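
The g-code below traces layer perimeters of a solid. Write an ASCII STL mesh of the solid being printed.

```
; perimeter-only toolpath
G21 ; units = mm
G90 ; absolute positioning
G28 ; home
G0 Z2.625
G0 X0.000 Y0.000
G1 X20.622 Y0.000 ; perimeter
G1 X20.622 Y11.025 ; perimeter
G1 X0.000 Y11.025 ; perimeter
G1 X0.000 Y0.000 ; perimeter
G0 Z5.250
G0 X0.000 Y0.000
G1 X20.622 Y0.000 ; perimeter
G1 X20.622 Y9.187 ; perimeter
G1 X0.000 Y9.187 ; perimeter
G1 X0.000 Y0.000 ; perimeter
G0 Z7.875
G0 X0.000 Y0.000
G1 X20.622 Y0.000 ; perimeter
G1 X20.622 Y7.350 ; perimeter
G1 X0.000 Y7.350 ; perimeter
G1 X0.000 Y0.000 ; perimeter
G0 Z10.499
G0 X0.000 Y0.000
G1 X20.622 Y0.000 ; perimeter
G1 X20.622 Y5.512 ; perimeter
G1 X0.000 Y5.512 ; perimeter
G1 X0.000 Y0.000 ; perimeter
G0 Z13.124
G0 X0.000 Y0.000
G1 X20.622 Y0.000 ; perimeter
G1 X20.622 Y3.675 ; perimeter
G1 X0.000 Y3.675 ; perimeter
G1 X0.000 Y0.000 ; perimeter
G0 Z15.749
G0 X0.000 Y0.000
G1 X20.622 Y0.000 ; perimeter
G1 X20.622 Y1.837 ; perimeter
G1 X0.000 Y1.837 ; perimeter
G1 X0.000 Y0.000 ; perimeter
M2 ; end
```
solid part
  facet normal 0.0000 0.0000 -1.0000
    outer loop
      vertex 20.622 12.862 0.000
      vertex 20.622 0.000 0.000
      vertex 0.000 0.000 0.000
    endloop
  endfacet
  facet normal 0.0000 0.0000 -1.0000
    outer loop
      vertex 0.000 12.862 0.000
      vertex 20.622 12.862 0.000
      vertex 0.000 0.000 0.000
    endloop
  endfacet
  facet normal 0.0000 -1.0000 0.0000
    outer loop
      vertex 0.000 0.000 0.000
      vertex 20.622 0.000 0.000
      vertex 20.622 0.000 18.374
    endloop
  endfacet
  facet normal 0.0000 -1.0000 0.0000
    outer loop
      vertex 0.000 0.000 0.000
      vertex 20.622 0.000 18.374
      vertex 0.000 0.000 18.374
    endloop
  endfacet
  facet normal 0.0000 0.8192 0.5735
    outer loop
      vertex 0.000 0.000 18.374
      vertex 20.622 0.000 18.374
      vertex 20.622 12.862 0.000
    endloop
  endfacet
  facet normal 0.0000 0.8192 0.5735
    outer loop
      vertex 0.000 0.000 18.374
      vertex 20.622 12.862 0.000
      vertex 0.000 12.862 0.000
    endloop
  endfacet
  facet normal -1.0000 0.0000 0.0000
    outer loop
      vertex 0.000 0.000 18.374
      vertex 0.000 12.862 0.000
      vertex 0.000 0.000 0.000
    endloop
  endfacet
  facet normal 1.0000 0.0000 0.0000
    outer loop
      vertex 20.622 0.000 0.000
      vertex 20.622 12.862 0.000
      vertex 20.622 0.000 18.374
    endloop
  endfacet
endsolid part

The G0 Z moves step by Δz≈2.625 mm. The G1 loops shrink linearly with z, so the solid tapers from its base footprint up to z≈18.4. Closing with a flat bottom cap and the tapered top and triangulating gives 8 facets — a wedge (ramp): 20.6 × 12.9 mm base, rising to 18.4 mm along the y=0 edge and sloping linearly to z=0 at y=12.9.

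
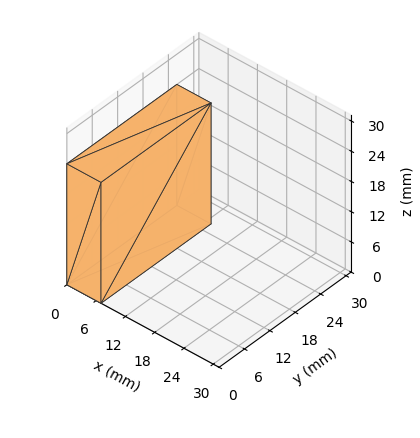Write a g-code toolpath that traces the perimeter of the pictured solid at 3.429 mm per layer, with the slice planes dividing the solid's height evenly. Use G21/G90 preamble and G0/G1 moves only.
Reading the render: the shape is a rectangular box, roughly 7 × 26 mm footprint and 24 mm tall (dimensions read to the nearest mm from the axis ticks). For the g-code, the solid's height is divided into equal slices at the stated Δz and each level perimeter traced with G1 moves after a G0 lift.

; perimeter-only toolpath
G21 ; units = mm
G90 ; absolute positioning
G28 ; home
; layer 1
G0 Z3.429
G0 X0.000 Y0.000
G1 X7.000 Y0.000
G1 X7.000 Y26.000
G1 X0.000 Y26.000
G1 X0.000 Y0.000
; layer 2
G0 Z6.857
G0 X0.000 Y0.000
G1 X7.000 Y0.000
G1 X7.000 Y26.000
G1 X0.000 Y26.000
G1 X0.000 Y0.000
; layer 3
G0 Z10.286
G0 X0.000 Y0.000
G1 X7.000 Y0.000
G1 X7.000 Y26.000
G1 X0.000 Y26.000
G1 X0.000 Y0.000
; layer 4
G0 Z13.714
G0 X0.000 Y0.000
G1 X7.000 Y0.000
G1 X7.000 Y26.000
G1 X0.000 Y26.000
G1 X0.000 Y0.000
; layer 5
G0 Z17.143
G0 X0.000 Y0.000
G1 X7.000 Y0.000
G1 X7.000 Y26.000
G1 X0.000 Y26.000
G1 X0.000 Y0.000
; layer 6
G0 Z20.571
G0 X0.000 Y0.000
G1 X7.000 Y0.000
G1 X7.000 Y26.000
G1 X0.000 Y26.000
G1 X0.000 Y0.000
; layer 7
G0 Z24.000
G0 X0.000 Y0.000
G1 X7.000 Y0.000
G1 X7.000 Y26.000
G1 X0.000 Y26.000
G1 X0.000 Y0.000
M2 ; end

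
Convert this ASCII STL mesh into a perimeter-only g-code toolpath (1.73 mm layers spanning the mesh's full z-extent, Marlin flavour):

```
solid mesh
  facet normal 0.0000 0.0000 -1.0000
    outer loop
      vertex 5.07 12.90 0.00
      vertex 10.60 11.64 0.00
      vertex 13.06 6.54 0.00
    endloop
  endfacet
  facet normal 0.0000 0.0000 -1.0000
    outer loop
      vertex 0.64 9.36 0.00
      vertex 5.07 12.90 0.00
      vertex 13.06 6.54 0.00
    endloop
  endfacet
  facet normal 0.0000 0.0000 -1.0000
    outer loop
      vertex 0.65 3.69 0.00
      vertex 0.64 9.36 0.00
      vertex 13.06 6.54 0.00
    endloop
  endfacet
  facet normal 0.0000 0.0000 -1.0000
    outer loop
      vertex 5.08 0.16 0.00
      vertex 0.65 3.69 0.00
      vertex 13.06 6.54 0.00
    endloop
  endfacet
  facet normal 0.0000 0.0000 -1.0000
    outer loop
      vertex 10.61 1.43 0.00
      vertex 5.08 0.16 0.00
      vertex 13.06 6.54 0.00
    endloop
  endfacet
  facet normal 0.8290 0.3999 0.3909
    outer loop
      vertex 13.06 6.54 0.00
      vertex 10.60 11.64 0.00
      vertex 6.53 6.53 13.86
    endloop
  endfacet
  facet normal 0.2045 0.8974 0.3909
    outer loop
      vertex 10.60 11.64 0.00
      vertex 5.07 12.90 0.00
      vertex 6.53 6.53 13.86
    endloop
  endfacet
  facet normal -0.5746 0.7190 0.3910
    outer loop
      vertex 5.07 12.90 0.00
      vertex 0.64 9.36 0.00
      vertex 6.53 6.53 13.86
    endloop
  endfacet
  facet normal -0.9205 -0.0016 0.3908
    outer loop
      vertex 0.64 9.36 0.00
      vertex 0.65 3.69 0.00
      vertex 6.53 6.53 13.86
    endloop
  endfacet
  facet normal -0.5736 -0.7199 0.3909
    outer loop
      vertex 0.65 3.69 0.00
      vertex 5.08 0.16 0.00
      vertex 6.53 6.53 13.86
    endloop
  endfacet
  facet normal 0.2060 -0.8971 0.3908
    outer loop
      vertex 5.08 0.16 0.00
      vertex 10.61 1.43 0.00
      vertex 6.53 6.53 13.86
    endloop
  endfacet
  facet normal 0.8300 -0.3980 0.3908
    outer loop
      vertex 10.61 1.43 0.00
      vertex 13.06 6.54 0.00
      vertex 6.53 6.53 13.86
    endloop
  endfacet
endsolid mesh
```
; perimeter-only toolpath
G21 ; units = mm
G90 ; absolute positioning
G28 ; home
; layer 1
G0 Z1.73
G0 X12.24 Y6.54
G1 X10.09 Y11.00
G1 X5.25 Y12.10
G1 X1.38 Y9.01
G1 X1.39 Y4.04
G1 X5.26 Y0.96
G1 X10.10 Y2.07
G1 X12.24 Y6.54
; layer 2
G0 Z3.46
G0 X11.43 Y6.54
G1 X9.58 Y10.36
G1 X5.44 Y11.31
G1 X2.11 Y8.65
G1 X2.12 Y4.40
G1 X5.44 Y1.75
G1 X9.59 Y2.71
G1 X11.43 Y6.54
; layer 3
G0 Z5.20
G0 X10.61 Y6.54
G1 X9.07 Y9.72
G1 X5.62 Y10.51
G1 X2.85 Y8.30
G1 X2.85 Y4.75
G1 X5.62 Y2.55
G1 X9.08 Y3.34
G1 X10.61 Y6.54
; layer 4
G0 Z6.93
G0 X9.79 Y6.54
G1 X8.56 Y9.09
G1 X5.80 Y9.71
G1 X3.58 Y7.95
G1 X3.59 Y5.11
G1 X5.80 Y3.35
G1 X8.57 Y3.98
G1 X9.79 Y6.54
; layer 5
G0 Z8.66
G0 X8.98 Y6.53
G1 X8.06 Y8.45
G1 X5.98 Y8.92
G1 X4.32 Y7.59
G1 X4.33 Y5.46
G1 X5.99 Y4.14
G1 X8.06 Y4.62
G1 X8.98 Y6.53
; layer 6
G0 Z10.39
G0 X8.16 Y6.53
G1 X7.55 Y7.81
G1 X6.17 Y8.12
G1 X5.06 Y7.24
G1 X5.06 Y5.82
G1 X6.17 Y4.94
G1 X7.55 Y5.25
G1 X8.16 Y6.53
; layer 7
G0 Z12.13
G0 X7.35 Y6.53
G1 X7.04 Y7.17
G1 X6.35 Y7.33
G1 X5.79 Y6.88
G1 X5.79 Y6.17
G1 X6.35 Y5.73
G1 X7.04 Y5.89
G1 X7.35 Y6.53
M2 ; end

The solid is a regular 7-sided pyramid, base circumscribed radius ≈ 6.53 mm, apex at z ≈ 13.9 mm. Slicing at Δz = 1.73 mm — 8 equal slices spanning the solid's height, so layer i sits at z = i·h/8 — gives 7 non-empty perimeters. Each is a 7-segment closed polygon; G0 lifts to the layer z and rapids to the start vertex, then G1 traces the edges. The cross-section shrinks linearly with z (the slice at the apex is degenerate and omitted).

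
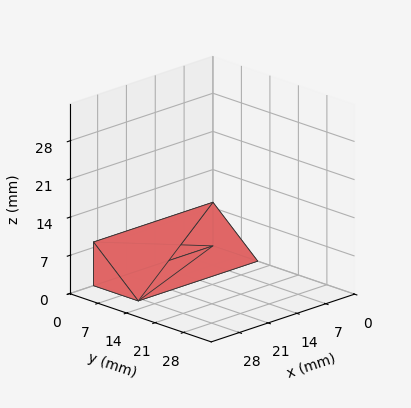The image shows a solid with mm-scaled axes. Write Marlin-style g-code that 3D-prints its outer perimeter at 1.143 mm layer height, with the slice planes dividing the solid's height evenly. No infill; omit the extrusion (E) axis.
Reading the render: the shape is a wedge (ramp): 29 × 11 mm base, rising to 8 mm along the y=0 edge and sloping linearly to z=0 at y=11 (dimensions read to the nearest mm from the axis ticks). For the g-code, the solid's height is divided into equal slices at the stated Δz and each level perimeter traced with G1 moves after a G0 lift.

; perimeter-only toolpath
G21 ; units = mm
G90 ; absolute positioning
G28 ; home
; layer 1
G0 Z1.143
G0 X0.000 Y0.000
G1 X29.000 Y0.000
G1 X29.000 Y9.429
G1 X0.000 Y9.429
G1 X0.000 Y0.000
; layer 2
G0 Z2.286
G0 X0.000 Y0.000
G1 X29.000 Y0.000
G1 X29.000 Y7.857
G1 X0.000 Y7.857
G1 X0.000 Y0.000
; layer 3
G0 Z3.429
G0 X0.000 Y0.000
G1 X29.000 Y0.000
G1 X29.000 Y6.286
G1 X0.000 Y6.286
G1 X0.000 Y0.000
; layer 4
G0 Z4.571
G0 X0.000 Y0.000
G1 X29.000 Y0.000
G1 X29.000 Y4.714
G1 X0.000 Y4.714
G1 X0.000 Y0.000
; layer 5
G0 Z5.714
G0 X0.000 Y0.000
G1 X29.000 Y0.000
G1 X29.000 Y3.143
G1 X0.000 Y3.143
G1 X0.000 Y0.000
; layer 6
G0 Z6.857
G0 X0.000 Y0.000
G1 X29.000 Y0.000
G1 X29.000 Y1.571
G1 X0.000 Y1.571
G1 X0.000 Y0.000
M2 ; end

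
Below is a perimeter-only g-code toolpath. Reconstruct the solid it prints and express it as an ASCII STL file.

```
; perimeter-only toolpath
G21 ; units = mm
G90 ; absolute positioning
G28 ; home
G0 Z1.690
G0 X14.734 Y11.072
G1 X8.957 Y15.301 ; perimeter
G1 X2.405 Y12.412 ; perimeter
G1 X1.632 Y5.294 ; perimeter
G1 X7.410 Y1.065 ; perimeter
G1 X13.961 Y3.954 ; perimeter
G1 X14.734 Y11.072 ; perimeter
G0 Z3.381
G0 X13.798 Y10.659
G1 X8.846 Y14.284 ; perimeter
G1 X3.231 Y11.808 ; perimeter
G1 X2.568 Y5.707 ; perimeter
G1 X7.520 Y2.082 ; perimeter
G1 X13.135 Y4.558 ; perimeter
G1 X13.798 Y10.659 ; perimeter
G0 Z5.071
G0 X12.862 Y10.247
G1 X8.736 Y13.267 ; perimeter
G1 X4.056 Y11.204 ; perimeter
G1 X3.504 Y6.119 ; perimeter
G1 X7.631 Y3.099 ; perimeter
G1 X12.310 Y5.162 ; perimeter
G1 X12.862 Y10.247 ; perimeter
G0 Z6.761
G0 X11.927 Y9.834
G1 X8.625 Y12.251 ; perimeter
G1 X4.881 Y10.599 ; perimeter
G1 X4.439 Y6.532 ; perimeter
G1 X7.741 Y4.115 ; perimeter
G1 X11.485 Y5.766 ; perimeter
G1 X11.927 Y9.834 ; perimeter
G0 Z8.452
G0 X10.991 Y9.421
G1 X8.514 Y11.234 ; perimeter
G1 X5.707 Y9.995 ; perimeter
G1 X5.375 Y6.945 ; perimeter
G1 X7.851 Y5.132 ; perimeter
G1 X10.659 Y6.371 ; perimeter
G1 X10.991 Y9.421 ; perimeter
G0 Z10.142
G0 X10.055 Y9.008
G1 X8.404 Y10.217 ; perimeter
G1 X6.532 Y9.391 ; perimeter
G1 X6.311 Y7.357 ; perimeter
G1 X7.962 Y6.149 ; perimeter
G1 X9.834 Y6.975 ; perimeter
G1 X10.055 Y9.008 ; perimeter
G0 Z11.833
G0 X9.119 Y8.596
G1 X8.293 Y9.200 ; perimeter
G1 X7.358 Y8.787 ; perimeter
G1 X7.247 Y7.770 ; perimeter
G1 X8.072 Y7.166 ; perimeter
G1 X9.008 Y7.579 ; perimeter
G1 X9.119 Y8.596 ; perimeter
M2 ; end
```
solid part
  facet normal 0.0000 0.0000 -1.0000
    outer loop
      vertex 1.580 13.016 0.000
      vertex 9.067 16.318 0.000
      vertex 15.670 11.485 0.000
    endloop
  endfacet
  facet normal 0.0000 0.0000 -1.0000
    outer loop
      vertex 0.696 4.881 0.000
      vertex 1.580 13.016 0.000
      vertex 15.670 11.485 0.000
    endloop
  endfacet
  facet normal 0.0000 0.0000 -1.0000
    outer loop
      vertex 7.299 0.048 0.000
      vertex 0.696 4.881 0.000
      vertex 15.670 11.485 0.000
    endloop
  endfacet
  facet normal 0.0000 0.0000 -1.0000
    outer loop
      vertex 14.786 3.350 0.000
      vertex 7.299 0.048 0.000
      vertex 15.670 11.485 0.000
    endloop
  endfacet
  facet normal 0.5232 0.7147 0.4642
    outer loop
      vertex 15.670 11.485 0.000
      vertex 9.067 16.318 0.000
      vertex 8.183 8.183 13.523
    endloop
  endfacet
  facet normal -0.3574 0.8104 0.4642
    outer loop
      vertex 9.067 16.318 0.000
      vertex 1.580 13.016 0.000
      vertex 8.183 8.183 13.523
    endloop
  endfacet
  facet normal -0.8806 0.0957 0.4642
    outer loop
      vertex 1.580 13.016 0.000
      vertex 0.696 4.881 0.000
      vertex 8.183 8.183 13.523
    endloop
  endfacet
  facet normal -0.5232 -0.7147 0.4642
    outer loop
      vertex 0.696 4.881 0.000
      vertex 7.299 0.048 0.000
      vertex 8.183 8.183 13.523
    endloop
  endfacet
  facet normal 0.3574 -0.8104 0.4642
    outer loop
      vertex 7.299 0.048 0.000
      vertex 14.786 3.350 0.000
      vertex 8.183 8.183 13.523
    endloop
  endfacet
  facet normal 0.8806 -0.0957 0.4642
    outer loop
      vertex 14.786 3.350 0.000
      vertex 15.670 11.485 0.000
      vertex 8.183 8.183 13.523
    endloop
  endfacet
endsolid part

The G0 Z moves step by Δz≈1.690 mm. The G1 loops shrink linearly with z, so the solid tapers from its base footprint up to z≈13.5. Closing with a flat bottom cap and the tapered top and triangulating gives 10 facets — a regular 6-sided pyramid, base circumscribed radius ≈ 8.18 mm, apex at z ≈ 13.5 mm.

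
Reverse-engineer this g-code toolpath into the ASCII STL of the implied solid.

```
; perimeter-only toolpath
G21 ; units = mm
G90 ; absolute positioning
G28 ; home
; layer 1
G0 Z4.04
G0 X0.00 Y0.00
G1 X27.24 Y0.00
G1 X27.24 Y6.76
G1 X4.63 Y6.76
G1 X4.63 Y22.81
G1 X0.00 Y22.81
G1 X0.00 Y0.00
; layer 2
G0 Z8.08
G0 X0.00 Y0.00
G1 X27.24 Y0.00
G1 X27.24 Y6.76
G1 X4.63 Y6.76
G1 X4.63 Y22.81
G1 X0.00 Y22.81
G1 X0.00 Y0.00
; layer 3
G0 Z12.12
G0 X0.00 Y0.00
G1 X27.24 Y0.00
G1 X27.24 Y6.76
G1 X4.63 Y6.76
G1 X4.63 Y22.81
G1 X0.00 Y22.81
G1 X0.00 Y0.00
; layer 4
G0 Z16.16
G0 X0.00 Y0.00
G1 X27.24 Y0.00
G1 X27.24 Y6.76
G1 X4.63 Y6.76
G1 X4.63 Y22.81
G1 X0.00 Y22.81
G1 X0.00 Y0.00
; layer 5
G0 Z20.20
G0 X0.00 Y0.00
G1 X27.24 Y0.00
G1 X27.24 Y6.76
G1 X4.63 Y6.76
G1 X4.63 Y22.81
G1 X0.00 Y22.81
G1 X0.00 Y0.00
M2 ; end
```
solid part
  facet normal 0.0000 0.0000 -1.0000
    outer loop
      vertex 27.24 6.76 0.00
      vertex 27.24 0.00 0.00
      vertex 0.00 0.00 0.00
    endloop
  endfacet
  facet normal 0.0000 0.0000 -1.0000
    outer loop
      vertex 4.63 6.76 0.00
      vertex 27.24 6.76 0.00
      vertex 0.00 0.00 0.00
    endloop
  endfacet
  facet normal 0.0000 0.0000 -1.0000
    outer loop
      vertex 4.63 22.81 0.00
      vertex 4.63 6.76 0.00
      vertex 0.00 0.00 0.00
    endloop
  endfacet
  facet normal 0.0000 0.0000 -1.0000
    outer loop
      vertex 0.00 22.81 0.00
      vertex 4.63 22.81 0.00
      vertex 0.00 0.00 0.00
    endloop
  endfacet
  facet normal 0.0000 0.0000 1.0000
    outer loop
      vertex 0.00 0.00 20.20
      vertex 27.24 0.00 20.20
      vertex 27.24 6.76 20.20
    endloop
  endfacet
  facet normal 0.0000 0.0000 1.0000
    outer loop
      vertex 0.00 0.00 20.20
      vertex 27.24 6.76 20.20
      vertex 4.63 6.76 20.20
    endloop
  endfacet
  facet normal 0.0000 0.0000 1.0000
    outer loop
      vertex 0.00 0.00 20.20
      vertex 4.63 6.76 20.20
      vertex 4.63 22.81 20.20
    endloop
  endfacet
  facet normal 0.0000 0.0000 1.0000
    outer loop
      vertex 0.00 0.00 20.20
      vertex 4.63 22.81 20.20
      vertex 0.00 22.81 20.20
    endloop
  endfacet
  facet normal 0.0000 -1.0000 0.0000
    outer loop
      vertex 0.00 0.00 0.00
      vertex 27.24 0.00 0.00
      vertex 27.24 0.00 20.20
    endloop
  endfacet
  facet normal 0.0000 -1.0000 0.0000
    outer loop
      vertex 0.00 0.00 0.00
      vertex 27.24 0.00 20.20
      vertex 0.00 0.00 20.20
    endloop
  endfacet
  facet normal 1.0000 0.0000 0.0000
    outer loop
      vertex 27.24 0.00 0.00
      vertex 27.24 6.76 0.00
      vertex 27.24 6.76 20.20
    endloop
  endfacet
  facet normal 1.0000 0.0000 0.0000
    outer loop
      vertex 27.24 0.00 0.00
      vertex 27.24 6.76 20.20
      vertex 27.24 0.00 20.20
    endloop
  endfacet
  facet normal 0.0000 1.0000 0.0000
    outer loop
      vertex 27.24 6.76 0.00
      vertex 4.63 6.76 0.00
      vertex 4.63 6.76 20.20
    endloop
  endfacet
  facet normal 0.0000 1.0000 0.0000
    outer loop
      vertex 27.24 6.76 0.00
      vertex 4.63 6.76 20.20
      vertex 27.24 6.76 20.20
    endloop
  endfacet
  facet normal 1.0000 0.0000 0.0000
    outer loop
      vertex 4.63 6.76 0.00
      vertex 4.63 22.81 0.00
      vertex 4.63 22.81 20.20
    endloop
  endfacet
  facet normal 1.0000 0.0000 0.0000
    outer loop
      vertex 4.63 6.76 0.00
      vertex 4.63 22.81 20.20
      vertex 4.63 6.76 20.20
    endloop
  endfacet
  facet normal 0.0000 1.0000 0.0000
    outer loop
      vertex 4.63 22.81 0.00
      vertex 0.00 22.81 0.00
      vertex 0.00 22.81 20.20
    endloop
  endfacet
  facet normal 0.0000 1.0000 0.0000
    outer loop
      vertex 4.63 22.81 0.00
      vertex 0.00 22.81 20.20
      vertex 4.63 22.81 20.20
    endloop
  endfacet
  facet normal -1.0000 0.0000 0.0000
    outer loop
      vertex 0.00 22.81 0.00
      vertex 0.00 0.00 0.00
      vertex 0.00 0.00 20.20
    endloop
  endfacet
  facet normal -1.0000 0.0000 0.0000
    outer loop
      vertex 0.00 22.81 0.00
      vertex 0.00 0.00 20.20
      vertex 0.00 22.81 20.20
    endloop
  endfacet
endsolid part

The G0 Z moves step by Δz≈4.04 mm. Every layer's G1 loop is the same polygon, so the solid is a straight extrusion of it from z=0 to z≈20.2. Closing with flat bottom and top caps and triangulating gives 20 facets — an L-shaped prism: outer 27.2 × 22.8 mm, arm thicknesses ≈ 6.76 mm (horizontal) and 4.63 mm (vertical), extruded 20.2 mm in z.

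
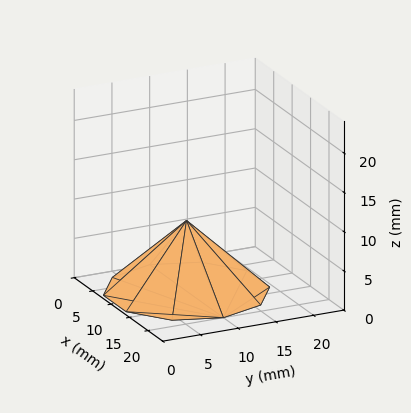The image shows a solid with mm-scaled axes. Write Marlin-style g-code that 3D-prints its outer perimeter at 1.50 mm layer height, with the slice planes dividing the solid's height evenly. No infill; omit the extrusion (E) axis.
Reading the render: the shape is a regular 10-sided pyramid, base circumscribed radius ≈ 10 mm, apex at z ≈ 9 mm (dimensions read to the nearest mm from the axis ticks). For the g-code, the solid's height is divided into equal slices at the stated Δz and each level perimeter traced with G1 moves after a G0 lift.

; perimeter-only toolpath
G21 ; units = mm
G90 ; absolute positioning
G28 ; home
; layer 1
G0 Z1.50
G0 X18.33 Y10.00
G1 X16.74 Y14.90
G1 X12.57 Y17.93
G1 X7.42 Y17.93
G1 X3.26 Y14.90
G1 X1.67 Y10.00
G1 X3.26 Y5.10
G1 X7.42 Y2.07
G1 X12.57 Y2.07
G1 X16.74 Y5.10
G1 X18.33 Y10.00
; layer 2
G0 Z3.00
G0 X16.67 Y10.00
G1 X15.39 Y13.92
G1 X12.06 Y16.34
G1 X7.94 Y16.34
G1 X4.61 Y13.92
G1 X3.33 Y10.00
G1 X4.61 Y6.08
G1 X7.94 Y3.66
G1 X12.06 Y3.66
G1 X15.39 Y6.08
G1 X16.67 Y10.00
; layer 3
G0 Z4.50
G0 X15.00 Y10.00
G1 X14.04 Y12.94
G1 X11.54 Y14.76
G1 X8.46 Y14.76
G1 X5.96 Y12.94
G1 X5.00 Y10.00
G1 X5.96 Y7.06
G1 X8.46 Y5.25
G1 X11.54 Y5.25
G1 X14.04 Y7.06
G1 X15.00 Y10.00
; layer 4
G0 Z6.00
G0 X13.33 Y10.00
G1 X12.70 Y11.96
G1 X11.03 Y13.17
G1 X8.97 Y13.17
G1 X7.30 Y11.96
G1 X6.67 Y10.00
G1 X7.30 Y8.04
G1 X8.97 Y6.83
G1 X11.03 Y6.83
G1 X12.70 Y8.04
G1 X13.33 Y10.00
; layer 5
G0 Z7.50
G0 X11.67 Y10.00
G1 X11.35 Y10.98
G1 X10.52 Y11.59
G1 X9.48 Y11.59
G1 X8.65 Y10.98
G1 X8.33 Y10.00
G1 X8.65 Y9.02
G1 X9.48 Y8.42
G1 X10.52 Y8.42
G1 X11.35 Y9.02
G1 X11.67 Y10.00
M2 ; end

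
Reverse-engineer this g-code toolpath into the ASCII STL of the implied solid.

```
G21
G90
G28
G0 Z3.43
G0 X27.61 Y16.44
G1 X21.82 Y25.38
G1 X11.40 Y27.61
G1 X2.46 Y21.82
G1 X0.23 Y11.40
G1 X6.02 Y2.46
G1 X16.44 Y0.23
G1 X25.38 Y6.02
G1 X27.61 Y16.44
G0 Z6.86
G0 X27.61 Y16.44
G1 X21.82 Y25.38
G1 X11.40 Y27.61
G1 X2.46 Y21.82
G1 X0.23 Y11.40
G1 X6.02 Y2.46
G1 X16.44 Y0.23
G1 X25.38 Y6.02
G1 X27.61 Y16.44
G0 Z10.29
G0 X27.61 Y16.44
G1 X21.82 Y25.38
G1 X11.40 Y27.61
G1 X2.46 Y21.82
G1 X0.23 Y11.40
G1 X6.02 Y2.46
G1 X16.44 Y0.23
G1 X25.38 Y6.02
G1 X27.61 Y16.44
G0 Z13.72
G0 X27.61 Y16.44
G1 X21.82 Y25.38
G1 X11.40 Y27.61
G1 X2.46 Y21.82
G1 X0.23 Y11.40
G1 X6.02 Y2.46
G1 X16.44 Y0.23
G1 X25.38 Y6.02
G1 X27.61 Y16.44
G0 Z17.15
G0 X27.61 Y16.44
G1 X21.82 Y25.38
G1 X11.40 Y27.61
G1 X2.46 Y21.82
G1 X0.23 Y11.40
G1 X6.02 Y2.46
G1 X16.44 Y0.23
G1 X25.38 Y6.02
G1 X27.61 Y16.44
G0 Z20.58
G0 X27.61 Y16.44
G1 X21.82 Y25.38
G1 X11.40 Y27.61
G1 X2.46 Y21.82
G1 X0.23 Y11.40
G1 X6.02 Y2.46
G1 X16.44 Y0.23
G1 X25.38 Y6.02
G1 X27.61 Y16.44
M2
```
solid part
  facet normal 0.0000 0.0000 -1.0000
    outer loop
      vertex 11.40 27.61 0.00
      vertex 21.82 25.38 0.00
      vertex 27.61 16.44 0.00
    endloop
  endfacet
  facet normal 0.0000 0.0000 -1.0000
    outer loop
      vertex 2.46 21.82 0.00
      vertex 11.40 27.61 0.00
      vertex 27.61 16.44 0.00
    endloop
  endfacet
  facet normal 0.0000 0.0000 -1.0000
    outer loop
      vertex 0.23 11.40 0.00
      vertex 2.46 21.82 0.00
      vertex 27.61 16.44 0.00
    endloop
  endfacet
  facet normal 0.0000 0.0000 -1.0000
    outer loop
      vertex 6.02 2.46 0.00
      vertex 0.23 11.40 0.00
      vertex 27.61 16.44 0.00
    endloop
  endfacet
  facet normal 0.0000 0.0000 -1.0000
    outer loop
      vertex 16.44 0.23 0.00
      vertex 6.02 2.46 0.00
      vertex 27.61 16.44 0.00
    endloop
  endfacet
  facet normal 0.0000 0.0000 -1.0000
    outer loop
      vertex 25.38 6.02 0.00
      vertex 16.44 0.23 0.00
      vertex 27.61 16.44 0.00
    endloop
  endfacet
  facet normal 0.0000 0.0000 1.0000
    outer loop
      vertex 27.61 16.44 20.58
      vertex 21.82 25.38 20.58
      vertex 11.40 27.61 20.58
    endloop
  endfacet
  facet normal 0.0000 0.0000 1.0000
    outer loop
      vertex 27.61 16.44 20.58
      vertex 11.40 27.61 20.58
      vertex 2.46 21.82 20.58
    endloop
  endfacet
  facet normal 0.0000 0.0000 1.0000
    outer loop
      vertex 27.61 16.44 20.58
      vertex 2.46 21.82 20.58
      vertex 0.23 11.40 20.58
    endloop
  endfacet
  facet normal 0.0000 0.0000 1.0000
    outer loop
      vertex 27.61 16.44 20.58
      vertex 0.23 11.40 20.58
      vertex 6.02 2.46 20.58
    endloop
  endfacet
  facet normal 0.0000 0.0000 1.0000
    outer loop
      vertex 27.61 16.44 20.58
      vertex 6.02 2.46 20.58
      vertex 16.44 0.23 20.58
    endloop
  endfacet
  facet normal 0.0000 0.0000 1.0000
    outer loop
      vertex 27.61 16.44 20.58
      vertex 16.44 0.23 20.58
      vertex 25.38 6.02 20.58
    endloop
  endfacet
  facet normal 0.8393 0.5436 0.0000
    outer loop
      vertex 27.61 16.44 0.00
      vertex 21.82 25.38 0.00
      vertex 21.82 25.38 20.58
    endloop
  endfacet
  facet normal 0.8393 0.5436 0.0000
    outer loop
      vertex 27.61 16.44 0.00
      vertex 21.82 25.38 20.58
      vertex 27.61 16.44 20.58
    endloop
  endfacet
  facet normal 0.2093 0.9779 0.0000
    outer loop
      vertex 21.82 25.38 0.00
      vertex 11.40 27.61 0.00
      vertex 11.40 27.61 20.58
    endloop
  endfacet
  facet normal 0.2093 0.9779 0.0000
    outer loop
      vertex 21.82 25.38 0.00
      vertex 11.40 27.61 20.58
      vertex 21.82 25.38 20.58
    endloop
  endfacet
  facet normal -0.5436 0.8393 0.0000
    outer loop
      vertex 11.40 27.61 0.00
      vertex 2.46 21.82 0.00
      vertex 2.46 21.82 20.58
    endloop
  endfacet
  facet normal -0.5436 0.8393 0.0000
    outer loop
      vertex 11.40 27.61 0.00
      vertex 2.46 21.82 20.58
      vertex 11.40 27.61 20.58
    endloop
  endfacet
  facet normal -0.9779 0.2093 0.0000
    outer loop
      vertex 2.46 21.82 0.00
      vertex 0.23 11.40 0.00
      vertex 0.23 11.40 20.58
    endloop
  endfacet
  facet normal -0.9779 0.2093 0.0000
    outer loop
      vertex 2.46 21.82 0.00
      vertex 0.23 11.40 20.58
      vertex 2.46 21.82 20.58
    endloop
  endfacet
  facet normal -0.8393 -0.5436 0.0000
    outer loop
      vertex 0.23 11.40 0.00
      vertex 6.02 2.46 0.00
      vertex 6.02 2.46 20.58
    endloop
  endfacet
  facet normal -0.8393 -0.5436 0.0000
    outer loop
      vertex 0.23 11.40 0.00
      vertex 6.02 2.46 20.58
      vertex 0.23 11.40 20.58
    endloop
  endfacet
  facet normal -0.2093 -0.9779 0.0000
    outer loop
      vertex 6.02 2.46 0.00
      vertex 16.44 0.23 0.00
      vertex 16.44 0.23 20.58
    endloop
  endfacet
  facet normal -0.2093 -0.9779 0.0000
    outer loop
      vertex 6.02 2.46 0.00
      vertex 16.44 0.23 20.58
      vertex 6.02 2.46 20.58
    endloop
  endfacet
  facet normal 0.5436 -0.8393 0.0000
    outer loop
      vertex 16.44 0.23 0.00
      vertex 25.38 6.02 0.00
      vertex 25.38 6.02 20.58
    endloop
  endfacet
  facet normal 0.5436 -0.8393 0.0000
    outer loop
      vertex 16.44 0.23 0.00
      vertex 25.38 6.02 20.58
      vertex 16.44 0.23 20.58
    endloop
  endfacet
  facet normal 0.9779 -0.2093 0.0000
    outer loop
      vertex 25.38 6.02 0.00
      vertex 27.61 16.44 0.00
      vertex 27.61 16.44 20.58
    endloop
  endfacet
  facet normal 0.9779 -0.2093 0.0000
    outer loop
      vertex 25.38 6.02 0.00
      vertex 27.61 16.44 20.58
      vertex 25.38 6.02 20.58
    endloop
  endfacet
endsolid part

The G0 Z moves step by Δz≈3.43 mm. Every layer's G1 loop is the same polygon, so the solid is a straight extrusion of it from z=0 to z≈20.6. Closing with flat bottom and top caps and triangulating gives 28 facets — a regular 8-sided prism (a cylinder approximated with 8 flat sides), circumscribed radius ≈ 13.9 mm, height ≈ 20.6 mm.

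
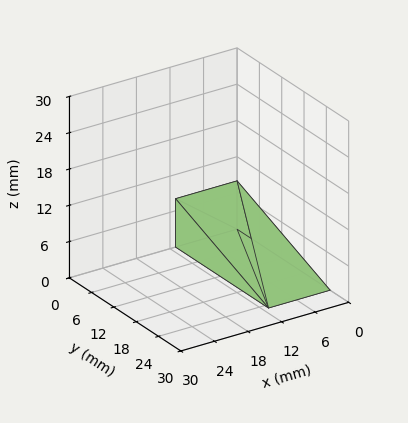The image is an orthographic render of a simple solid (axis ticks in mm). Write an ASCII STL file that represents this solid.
Reading the render: the shape is a wedge (ramp): 11 × 25 mm base, rising to 8 mm along the y=0 edge and sloping linearly to z=0 at y=25 (dimensions read to the nearest mm from the axis ticks). For the STL, each face is triangulated and given an outward normal.

solid part
  facet normal 0.0000 0.0000 -1.0000
    outer loop
      vertex 11.0 25.0 0.0
      vertex 11.0 0.0 0.0
      vertex 0.0 0.0 0.0
    endloop
  endfacet
  facet normal 0.0000 0.0000 -1.0000
    outer loop
      vertex 0.0 25.0 0.0
      vertex 11.0 25.0 0.0
      vertex 0.0 0.0 0.0
    endloop
  endfacet
  facet normal 0.0000 -1.0000 0.0000
    outer loop
      vertex 0.0 0.0 0.0
      vertex 11.0 0.0 0.0
      vertex 11.0 0.0 8.0
    endloop
  endfacet
  facet normal 0.0000 -1.0000 0.0000
    outer loop
      vertex 0.0 0.0 0.0
      vertex 11.0 0.0 8.0
      vertex 0.0 0.0 8.0
    endloop
  endfacet
  facet normal 0.0000 0.3048 0.9524
    outer loop
      vertex 0.0 0.0 8.0
      vertex 11.0 0.0 8.0
      vertex 11.0 25.0 0.0
    endloop
  endfacet
  facet normal 0.0000 0.3048 0.9524
    outer loop
      vertex 0.0 0.0 8.0
      vertex 11.0 25.0 0.0
      vertex 0.0 25.0 0.0
    endloop
  endfacet
  facet normal -1.0000 0.0000 0.0000
    outer loop
      vertex 0.0 0.0 8.0
      vertex 0.0 25.0 0.0
      vertex 0.0 0.0 0.0
    endloop
  endfacet
  facet normal 1.0000 0.0000 0.0000
    outer loop
      vertex 11.0 0.0 0.0
      vertex 11.0 25.0 0.0
      vertex 11.0 0.0 8.0
    endloop
  endfacet
endsolid part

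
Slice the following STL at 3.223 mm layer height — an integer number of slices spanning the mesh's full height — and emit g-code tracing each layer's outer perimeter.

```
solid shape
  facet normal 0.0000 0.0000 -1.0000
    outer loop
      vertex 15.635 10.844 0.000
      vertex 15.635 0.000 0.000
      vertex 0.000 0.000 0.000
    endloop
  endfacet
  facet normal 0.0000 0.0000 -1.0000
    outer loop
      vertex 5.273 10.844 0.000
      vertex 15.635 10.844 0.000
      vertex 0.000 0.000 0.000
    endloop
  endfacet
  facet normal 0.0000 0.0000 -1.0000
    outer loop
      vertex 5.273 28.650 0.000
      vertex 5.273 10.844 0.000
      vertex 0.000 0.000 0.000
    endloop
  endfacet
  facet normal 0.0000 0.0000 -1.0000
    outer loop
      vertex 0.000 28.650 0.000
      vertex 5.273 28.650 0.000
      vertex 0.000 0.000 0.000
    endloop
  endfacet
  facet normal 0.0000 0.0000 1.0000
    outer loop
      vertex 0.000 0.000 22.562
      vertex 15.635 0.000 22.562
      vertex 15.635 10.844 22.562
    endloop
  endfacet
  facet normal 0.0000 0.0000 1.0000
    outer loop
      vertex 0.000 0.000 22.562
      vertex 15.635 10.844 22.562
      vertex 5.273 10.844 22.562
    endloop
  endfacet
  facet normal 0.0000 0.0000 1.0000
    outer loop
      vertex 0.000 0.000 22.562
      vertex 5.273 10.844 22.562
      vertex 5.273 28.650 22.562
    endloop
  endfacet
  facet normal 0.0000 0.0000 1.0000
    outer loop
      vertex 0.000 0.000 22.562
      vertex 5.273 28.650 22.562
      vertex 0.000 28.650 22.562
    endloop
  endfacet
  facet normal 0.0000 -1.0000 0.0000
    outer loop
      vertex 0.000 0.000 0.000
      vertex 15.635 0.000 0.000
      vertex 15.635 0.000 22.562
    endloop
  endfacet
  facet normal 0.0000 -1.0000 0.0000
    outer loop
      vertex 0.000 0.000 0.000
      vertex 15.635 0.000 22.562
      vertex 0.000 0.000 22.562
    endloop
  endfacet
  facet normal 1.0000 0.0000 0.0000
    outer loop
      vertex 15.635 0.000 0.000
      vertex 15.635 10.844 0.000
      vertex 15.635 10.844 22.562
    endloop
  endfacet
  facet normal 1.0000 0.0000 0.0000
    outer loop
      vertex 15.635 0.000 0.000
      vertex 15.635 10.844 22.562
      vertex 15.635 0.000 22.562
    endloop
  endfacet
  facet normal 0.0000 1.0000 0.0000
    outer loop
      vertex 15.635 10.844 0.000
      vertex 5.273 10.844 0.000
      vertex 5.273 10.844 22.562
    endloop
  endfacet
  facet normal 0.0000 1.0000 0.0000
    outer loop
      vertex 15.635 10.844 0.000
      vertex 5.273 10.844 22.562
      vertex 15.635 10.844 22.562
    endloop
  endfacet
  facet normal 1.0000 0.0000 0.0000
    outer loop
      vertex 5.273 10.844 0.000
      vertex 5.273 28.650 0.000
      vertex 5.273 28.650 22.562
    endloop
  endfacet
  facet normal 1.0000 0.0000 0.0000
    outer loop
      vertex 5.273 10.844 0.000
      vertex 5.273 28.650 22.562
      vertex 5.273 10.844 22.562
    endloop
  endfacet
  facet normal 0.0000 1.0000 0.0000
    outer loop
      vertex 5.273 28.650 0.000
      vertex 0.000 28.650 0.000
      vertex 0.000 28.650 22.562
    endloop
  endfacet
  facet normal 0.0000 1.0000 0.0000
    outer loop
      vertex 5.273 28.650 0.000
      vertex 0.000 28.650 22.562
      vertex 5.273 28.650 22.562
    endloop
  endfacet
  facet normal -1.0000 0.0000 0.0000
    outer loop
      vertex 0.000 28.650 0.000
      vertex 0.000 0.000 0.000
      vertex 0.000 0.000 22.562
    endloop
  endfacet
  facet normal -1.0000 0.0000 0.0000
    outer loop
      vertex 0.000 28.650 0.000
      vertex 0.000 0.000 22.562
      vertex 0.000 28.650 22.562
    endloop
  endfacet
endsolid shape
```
; perimeter-only toolpath
G21 ; units = mm
G90 ; absolute positioning
G28 ; home
; layer 1
G0 Z3.223
G0 X0.000 Y0.000
G1 X15.635 Y0.000
G1 X15.635 Y10.844
G1 X5.273 Y10.844
G1 X5.273 Y28.650
G1 X0.000 Y28.650
G1 X0.000 Y0.000
; layer 2
G0 Z6.446
G0 X0.000 Y0.000
G1 X15.635 Y0.000
G1 X15.635 Y10.844
G1 X5.273 Y10.844
G1 X5.273 Y28.650
G1 X0.000 Y28.650
G1 X0.000 Y0.000
; layer 3
G0 Z9.669
G0 X0.000 Y0.000
G1 X15.635 Y0.000
G1 X15.635 Y10.844
G1 X5.273 Y10.844
G1 X5.273 Y28.650
G1 X0.000 Y28.650
G1 X0.000 Y0.000
; layer 4
G0 Z12.893
G0 X0.000 Y0.000
G1 X15.635 Y0.000
G1 X15.635 Y10.844
G1 X5.273 Y10.844
G1 X5.273 Y28.650
G1 X0.000 Y28.650
G1 X0.000 Y0.000
; layer 5
G0 Z16.116
G0 X0.000 Y0.000
G1 X15.635 Y0.000
G1 X15.635 Y10.844
G1 X5.273 Y10.844
G1 X5.273 Y28.650
G1 X0.000 Y28.650
G1 X0.000 Y0.000
; layer 6
G0 Z19.339
G0 X0.000 Y0.000
G1 X15.635 Y0.000
G1 X15.635 Y10.844
G1 X5.273 Y10.844
G1 X5.273 Y28.650
G1 X0.000 Y28.650
G1 X0.000 Y0.000
; layer 7
G0 Z22.562
G0 X0.000 Y0.000
G1 X15.635 Y0.000
G1 X15.635 Y10.844
G1 X5.273 Y10.844
G1 X5.273 Y28.650
G1 X0.000 Y28.650
G1 X0.000 Y0.000
M2 ; end

The solid is an L-shaped prism: outer 15.6 × 28.6 mm, arm thicknesses ≈ 10.8 mm (horizontal) and 5.27 mm (vertical), extruded 22.6 mm in z. Slicing at Δz = 3.223 mm — 7 equal slices spanning the solid's height, so layer i sits at z = i·h/7 — gives 7 non-empty perimeters. Each is a 6-segment closed polygon; G0 lifts to the layer z and rapids to the start vertex, then G1 traces the edges.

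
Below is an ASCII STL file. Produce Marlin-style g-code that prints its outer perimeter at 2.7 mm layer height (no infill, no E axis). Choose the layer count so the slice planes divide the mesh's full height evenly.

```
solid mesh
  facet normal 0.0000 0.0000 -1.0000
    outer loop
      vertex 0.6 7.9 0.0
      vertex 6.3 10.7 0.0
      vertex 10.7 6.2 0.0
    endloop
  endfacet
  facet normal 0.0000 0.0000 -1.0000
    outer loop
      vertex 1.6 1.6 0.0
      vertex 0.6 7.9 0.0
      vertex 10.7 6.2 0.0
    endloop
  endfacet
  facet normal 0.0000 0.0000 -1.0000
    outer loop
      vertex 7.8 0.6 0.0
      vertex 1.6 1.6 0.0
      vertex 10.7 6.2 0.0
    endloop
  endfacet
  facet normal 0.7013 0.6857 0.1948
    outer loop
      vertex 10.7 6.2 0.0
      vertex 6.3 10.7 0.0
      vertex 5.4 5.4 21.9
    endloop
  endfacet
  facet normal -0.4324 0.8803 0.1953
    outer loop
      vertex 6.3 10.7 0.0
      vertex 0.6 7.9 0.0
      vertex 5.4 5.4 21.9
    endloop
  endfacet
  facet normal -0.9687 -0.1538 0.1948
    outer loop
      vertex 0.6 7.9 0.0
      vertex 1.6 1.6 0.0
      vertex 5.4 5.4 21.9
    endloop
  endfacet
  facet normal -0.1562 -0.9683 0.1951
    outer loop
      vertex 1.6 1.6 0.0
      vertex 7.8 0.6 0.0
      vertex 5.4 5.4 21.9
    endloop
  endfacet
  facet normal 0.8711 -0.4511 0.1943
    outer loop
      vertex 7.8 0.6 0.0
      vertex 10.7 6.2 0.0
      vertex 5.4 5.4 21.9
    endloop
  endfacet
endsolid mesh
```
; perimeter-only toolpath
G21 ; units = mm
G90 ; absolute positioning
G28 ; home
; layer 1
G0 Z2.7
G0 X10.0 Y6.1
G1 X6.2 Y10.0
G1 X1.2 Y7.6
G1 X2.1 Y2.1
G1 X7.5 Y1.2
G1 X10.0 Y6.1
; layer 2
G0 Z5.5
G0 X9.4 Y6.0
G1 X6.1 Y9.4
G1 X1.8 Y7.3
G1 X2.6 Y2.6
G1 X7.2 Y1.8
G1 X9.4 Y6.0
; layer 3
G0 Z8.2
G0 X8.7 Y5.9
G1 X6.0 Y8.7
G1 X2.4 Y7.0
G1 X3.0 Y3.0
G1 X6.9 Y2.4
G1 X8.7 Y5.9
; layer 4
G0 Z10.9
G0 X8.1 Y5.8
G1 X5.8 Y8.1
G1 X3.0 Y6.7
G1 X3.5 Y3.5
G1 X6.6 Y3.0
G1 X8.1 Y5.8
; layer 5
G0 Z13.7
G0 X7.4 Y5.7
G1 X5.7 Y7.4
G1 X3.6 Y6.3
G1 X4.0 Y4.0
G1 X6.3 Y3.6
G1 X7.4 Y5.7
; layer 6
G0 Z16.4
G0 X6.7 Y5.6
G1 X5.6 Y6.7
G1 X4.2 Y6.0
G1 X4.5 Y4.5
G1 X6.0 Y4.2
G1 X6.7 Y5.6
; layer 7
G0 Z19.2
G0 X6.1 Y5.5
G1 X5.5 Y6.1
G1 X4.8 Y5.7
G1 X4.9 Y4.9
G1 X5.7 Y4.8
G1 X6.1 Y5.5
M2 ; end

The solid is a regular 5-sided pyramid, base circumscribed radius ≈ 5.4 mm, apex at z ≈ 21.9 mm. Slicing at Δz = 2.7 mm — 8 equal slices spanning the solid's height, so layer i sits at z = i·h/8 — gives 7 non-empty perimeters. Each is a 5-segment closed polygon; G0 lifts to the layer z and rapids to the start vertex, then G1 traces the edges. The cross-section shrinks linearly with z (the slice at the apex is degenerate and omitted).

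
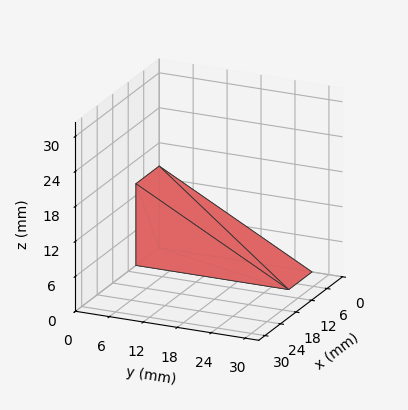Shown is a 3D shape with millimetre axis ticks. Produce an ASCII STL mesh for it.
Reading the render: the shape is a wedge (ramp): 9 × 27 mm base, rising to 14 mm along the y=0 edge and sloping linearly to z=0 at y=27 (dimensions read to the nearest mm from the axis ticks). For the STL, each face is triangulated and given an outward normal.

solid part
  facet normal 0.0000 0.0000 -1.0000
    outer loop
      vertex 9.00 27.00 0.00
      vertex 9.00 0.00 0.00
      vertex 0.00 0.00 0.00
    endloop
  endfacet
  facet normal 0.0000 0.0000 -1.0000
    outer loop
      vertex 0.00 27.00 0.00
      vertex 9.00 27.00 0.00
      vertex 0.00 0.00 0.00
    endloop
  endfacet
  facet normal 0.0000 -1.0000 0.0000
    outer loop
      vertex 0.00 0.00 0.00
      vertex 9.00 0.00 0.00
      vertex 9.00 0.00 14.00
    endloop
  endfacet
  facet normal 0.0000 -1.0000 0.0000
    outer loop
      vertex 0.00 0.00 0.00
      vertex 9.00 0.00 14.00
      vertex 0.00 0.00 14.00
    endloop
  endfacet
  facet normal 0.0000 0.4603 0.8878
    outer loop
      vertex 0.00 0.00 14.00
      vertex 9.00 0.00 14.00
      vertex 9.00 27.00 0.00
    endloop
  endfacet
  facet normal 0.0000 0.4603 0.8878
    outer loop
      vertex 0.00 0.00 14.00
      vertex 9.00 27.00 0.00
      vertex 0.00 27.00 0.00
    endloop
  endfacet
  facet normal -1.0000 0.0000 0.0000
    outer loop
      vertex 0.00 0.00 14.00
      vertex 0.00 27.00 0.00
      vertex 0.00 0.00 0.00
    endloop
  endfacet
  facet normal 1.0000 0.0000 0.0000
    outer loop
      vertex 9.00 0.00 0.00
      vertex 9.00 27.00 0.00
      vertex 9.00 0.00 14.00
    endloop
  endfacet
endsolid part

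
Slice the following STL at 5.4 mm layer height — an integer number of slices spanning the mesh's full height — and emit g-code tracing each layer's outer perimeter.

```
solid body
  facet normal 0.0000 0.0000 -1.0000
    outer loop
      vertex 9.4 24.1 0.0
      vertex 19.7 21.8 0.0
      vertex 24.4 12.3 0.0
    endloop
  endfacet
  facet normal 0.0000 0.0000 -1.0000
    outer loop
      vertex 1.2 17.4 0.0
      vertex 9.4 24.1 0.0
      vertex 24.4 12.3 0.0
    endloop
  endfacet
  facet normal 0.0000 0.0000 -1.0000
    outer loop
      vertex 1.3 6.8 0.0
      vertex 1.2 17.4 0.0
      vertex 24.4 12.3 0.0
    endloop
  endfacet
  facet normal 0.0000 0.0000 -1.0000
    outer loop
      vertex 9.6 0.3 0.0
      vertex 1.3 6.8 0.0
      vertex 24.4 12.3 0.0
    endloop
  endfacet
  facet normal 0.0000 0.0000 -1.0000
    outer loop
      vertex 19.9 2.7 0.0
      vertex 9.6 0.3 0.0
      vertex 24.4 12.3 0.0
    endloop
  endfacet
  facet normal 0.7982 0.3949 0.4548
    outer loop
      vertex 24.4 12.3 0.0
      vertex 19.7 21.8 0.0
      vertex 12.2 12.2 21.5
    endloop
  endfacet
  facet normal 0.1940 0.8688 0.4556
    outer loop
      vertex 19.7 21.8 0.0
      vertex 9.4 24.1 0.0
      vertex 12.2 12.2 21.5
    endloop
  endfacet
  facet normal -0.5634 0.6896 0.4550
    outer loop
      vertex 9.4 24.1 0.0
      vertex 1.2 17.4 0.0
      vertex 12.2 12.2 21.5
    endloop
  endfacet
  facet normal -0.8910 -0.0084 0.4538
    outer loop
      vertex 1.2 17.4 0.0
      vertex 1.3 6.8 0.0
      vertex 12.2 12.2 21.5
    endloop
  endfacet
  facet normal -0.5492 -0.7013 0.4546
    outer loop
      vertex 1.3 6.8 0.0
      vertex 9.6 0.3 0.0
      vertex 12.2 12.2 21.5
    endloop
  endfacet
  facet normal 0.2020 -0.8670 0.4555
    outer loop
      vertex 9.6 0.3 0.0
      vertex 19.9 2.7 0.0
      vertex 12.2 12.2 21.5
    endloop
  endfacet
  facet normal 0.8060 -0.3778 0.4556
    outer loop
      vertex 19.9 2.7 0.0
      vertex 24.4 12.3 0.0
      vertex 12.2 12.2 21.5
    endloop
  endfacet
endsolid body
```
; perimeter-only toolpath
G21 ; units = mm
G90 ; absolute positioning
G28 ; home
; layer 1
G0 Z5.4
G0 X21.3 Y12.3
G1 X17.8 Y19.4
G1 X10.1 Y21.1
G1 X3.9 Y16.1
G1 X4.0 Y8.1
G1 X10.2 Y3.3
G1 X18.0 Y5.1
G1 X21.3 Y12.3
; layer 2
G0 Z10.8
G0 X18.3 Y12.2
G1 X15.9 Y17.0
G1 X10.8 Y18.1
G1 X6.7 Y14.8
G1 X6.8 Y9.5
G1 X10.9 Y6.2
G1 X16.0 Y7.4
G1 X18.3 Y12.2
; layer 3
G0 Z16.1
G0 X15.2 Y12.2
G1 X14.1 Y14.6
G1 X11.5 Y15.2
G1 X9.4 Y13.5
G1 X9.5 Y10.8
G1 X11.5 Y9.2
G1 X14.1 Y9.8
G1 X15.2 Y12.2
M2 ; end

The solid is a regular 7-sided pyramid, base circumscribed radius ≈ 12.2 mm, apex at z ≈ 21.5 mm. Slicing at Δz = 5.4 mm — 4 equal slices spanning the solid's height, so layer i sits at z = i·h/4 — gives 3 non-empty perimeters. Each is a 7-segment closed polygon; G0 lifts to the layer z and rapids to the start vertex, then G1 traces the edges. The cross-section shrinks linearly with z (the slice at the apex is degenerate and omitted).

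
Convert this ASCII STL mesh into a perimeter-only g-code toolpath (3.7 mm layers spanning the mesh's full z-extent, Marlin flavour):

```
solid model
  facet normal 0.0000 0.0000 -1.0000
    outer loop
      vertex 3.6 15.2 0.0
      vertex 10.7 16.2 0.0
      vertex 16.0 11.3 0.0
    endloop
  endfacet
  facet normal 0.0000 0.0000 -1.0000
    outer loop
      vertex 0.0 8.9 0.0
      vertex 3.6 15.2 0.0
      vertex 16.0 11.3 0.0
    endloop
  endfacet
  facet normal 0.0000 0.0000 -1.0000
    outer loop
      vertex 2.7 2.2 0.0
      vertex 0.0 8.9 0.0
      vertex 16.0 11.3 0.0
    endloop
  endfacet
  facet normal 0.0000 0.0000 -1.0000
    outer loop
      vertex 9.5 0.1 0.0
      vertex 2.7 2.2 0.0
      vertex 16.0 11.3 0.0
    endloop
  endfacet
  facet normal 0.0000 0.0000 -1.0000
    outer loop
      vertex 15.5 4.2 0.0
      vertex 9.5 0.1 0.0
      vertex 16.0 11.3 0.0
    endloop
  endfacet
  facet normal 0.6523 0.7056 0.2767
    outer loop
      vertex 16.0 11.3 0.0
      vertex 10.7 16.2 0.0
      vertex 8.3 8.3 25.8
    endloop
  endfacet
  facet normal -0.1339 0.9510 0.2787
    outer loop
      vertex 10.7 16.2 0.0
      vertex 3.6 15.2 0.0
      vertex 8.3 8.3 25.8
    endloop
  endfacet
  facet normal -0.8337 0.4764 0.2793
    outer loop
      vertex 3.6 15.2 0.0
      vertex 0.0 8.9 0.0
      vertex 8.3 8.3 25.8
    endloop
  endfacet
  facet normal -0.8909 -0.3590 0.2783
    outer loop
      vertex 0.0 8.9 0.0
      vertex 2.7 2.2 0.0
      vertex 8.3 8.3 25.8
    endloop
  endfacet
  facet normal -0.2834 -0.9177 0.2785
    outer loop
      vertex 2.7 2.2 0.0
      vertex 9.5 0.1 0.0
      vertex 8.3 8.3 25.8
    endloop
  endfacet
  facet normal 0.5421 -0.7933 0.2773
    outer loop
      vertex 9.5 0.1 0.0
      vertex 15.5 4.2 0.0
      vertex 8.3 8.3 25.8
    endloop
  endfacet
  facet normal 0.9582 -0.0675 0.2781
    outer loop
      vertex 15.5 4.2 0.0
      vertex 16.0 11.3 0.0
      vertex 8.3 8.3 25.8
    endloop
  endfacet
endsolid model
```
; perimeter-only toolpath
G21 ; units = mm
G90 ; absolute positioning
G28 ; home
; layer 1
G0 Z3.7
G0 X14.9 Y10.9
G1 X10.4 Y15.1
G1 X4.3 Y14.2
G1 X1.2 Y8.8
G1 X3.5 Y3.1
G1 X9.3 Y1.3
G1 X14.5 Y4.8
G1 X14.9 Y10.9
; layer 2
G0 Z7.4
G0 X13.8 Y10.4
G1 X10.0 Y13.9
G1 X4.9 Y13.2
G1 X2.4 Y8.7
G1 X4.3 Y3.9
G1 X9.2 Y2.4
G1 X13.4 Y5.4
G1 X13.8 Y10.4
; layer 3
G0 Z11.1
G0 X12.7 Y10.0
G1 X9.7 Y12.8
G1 X5.6 Y12.2
G1 X3.6 Y8.6
G1 X5.1 Y4.8
G1 X9.0 Y3.6
G1 X12.4 Y6.0
G1 X12.7 Y10.0
; layer 4
G0 Z14.7
G0 X11.6 Y9.6
G1 X9.3 Y11.7
G1 X6.3 Y11.3
G1 X4.7 Y8.6
G1 X5.9 Y5.7
G1 X8.8 Y4.8
G1 X11.4 Y6.5
G1 X11.6 Y9.6
; layer 5
G0 Z18.4
G0 X10.5 Y9.2
G1 X9.0 Y10.6
G1 X7.0 Y10.3
G1 X5.9 Y8.5
G1 X6.7 Y6.6
G1 X8.6 Y6.0
G1 X10.4 Y7.1
G1 X10.5 Y9.2
; layer 6
G0 Z22.1
G0 X9.4 Y8.7
G1 X8.6 Y9.4
G1 X7.6 Y9.3
G1 X7.1 Y8.4
G1 X7.5 Y7.4
G1 X8.5 Y7.1
G1 X9.3 Y7.7
G1 X9.4 Y8.7
M2 ; end

The solid is a regular 7-sided pyramid, base circumscribed radius ≈ 8.3 mm, apex at z ≈ 25.8 mm. Slicing at Δz = 3.7 mm — 7 equal slices spanning the solid's height, so layer i sits at z = i·h/7 — gives 6 non-empty perimeters. Each is a 7-segment closed polygon; G0 lifts to the layer z and rapids to the start vertex, then G1 traces the edges. The cross-section shrinks linearly with z (the slice at the apex is degenerate and omitted).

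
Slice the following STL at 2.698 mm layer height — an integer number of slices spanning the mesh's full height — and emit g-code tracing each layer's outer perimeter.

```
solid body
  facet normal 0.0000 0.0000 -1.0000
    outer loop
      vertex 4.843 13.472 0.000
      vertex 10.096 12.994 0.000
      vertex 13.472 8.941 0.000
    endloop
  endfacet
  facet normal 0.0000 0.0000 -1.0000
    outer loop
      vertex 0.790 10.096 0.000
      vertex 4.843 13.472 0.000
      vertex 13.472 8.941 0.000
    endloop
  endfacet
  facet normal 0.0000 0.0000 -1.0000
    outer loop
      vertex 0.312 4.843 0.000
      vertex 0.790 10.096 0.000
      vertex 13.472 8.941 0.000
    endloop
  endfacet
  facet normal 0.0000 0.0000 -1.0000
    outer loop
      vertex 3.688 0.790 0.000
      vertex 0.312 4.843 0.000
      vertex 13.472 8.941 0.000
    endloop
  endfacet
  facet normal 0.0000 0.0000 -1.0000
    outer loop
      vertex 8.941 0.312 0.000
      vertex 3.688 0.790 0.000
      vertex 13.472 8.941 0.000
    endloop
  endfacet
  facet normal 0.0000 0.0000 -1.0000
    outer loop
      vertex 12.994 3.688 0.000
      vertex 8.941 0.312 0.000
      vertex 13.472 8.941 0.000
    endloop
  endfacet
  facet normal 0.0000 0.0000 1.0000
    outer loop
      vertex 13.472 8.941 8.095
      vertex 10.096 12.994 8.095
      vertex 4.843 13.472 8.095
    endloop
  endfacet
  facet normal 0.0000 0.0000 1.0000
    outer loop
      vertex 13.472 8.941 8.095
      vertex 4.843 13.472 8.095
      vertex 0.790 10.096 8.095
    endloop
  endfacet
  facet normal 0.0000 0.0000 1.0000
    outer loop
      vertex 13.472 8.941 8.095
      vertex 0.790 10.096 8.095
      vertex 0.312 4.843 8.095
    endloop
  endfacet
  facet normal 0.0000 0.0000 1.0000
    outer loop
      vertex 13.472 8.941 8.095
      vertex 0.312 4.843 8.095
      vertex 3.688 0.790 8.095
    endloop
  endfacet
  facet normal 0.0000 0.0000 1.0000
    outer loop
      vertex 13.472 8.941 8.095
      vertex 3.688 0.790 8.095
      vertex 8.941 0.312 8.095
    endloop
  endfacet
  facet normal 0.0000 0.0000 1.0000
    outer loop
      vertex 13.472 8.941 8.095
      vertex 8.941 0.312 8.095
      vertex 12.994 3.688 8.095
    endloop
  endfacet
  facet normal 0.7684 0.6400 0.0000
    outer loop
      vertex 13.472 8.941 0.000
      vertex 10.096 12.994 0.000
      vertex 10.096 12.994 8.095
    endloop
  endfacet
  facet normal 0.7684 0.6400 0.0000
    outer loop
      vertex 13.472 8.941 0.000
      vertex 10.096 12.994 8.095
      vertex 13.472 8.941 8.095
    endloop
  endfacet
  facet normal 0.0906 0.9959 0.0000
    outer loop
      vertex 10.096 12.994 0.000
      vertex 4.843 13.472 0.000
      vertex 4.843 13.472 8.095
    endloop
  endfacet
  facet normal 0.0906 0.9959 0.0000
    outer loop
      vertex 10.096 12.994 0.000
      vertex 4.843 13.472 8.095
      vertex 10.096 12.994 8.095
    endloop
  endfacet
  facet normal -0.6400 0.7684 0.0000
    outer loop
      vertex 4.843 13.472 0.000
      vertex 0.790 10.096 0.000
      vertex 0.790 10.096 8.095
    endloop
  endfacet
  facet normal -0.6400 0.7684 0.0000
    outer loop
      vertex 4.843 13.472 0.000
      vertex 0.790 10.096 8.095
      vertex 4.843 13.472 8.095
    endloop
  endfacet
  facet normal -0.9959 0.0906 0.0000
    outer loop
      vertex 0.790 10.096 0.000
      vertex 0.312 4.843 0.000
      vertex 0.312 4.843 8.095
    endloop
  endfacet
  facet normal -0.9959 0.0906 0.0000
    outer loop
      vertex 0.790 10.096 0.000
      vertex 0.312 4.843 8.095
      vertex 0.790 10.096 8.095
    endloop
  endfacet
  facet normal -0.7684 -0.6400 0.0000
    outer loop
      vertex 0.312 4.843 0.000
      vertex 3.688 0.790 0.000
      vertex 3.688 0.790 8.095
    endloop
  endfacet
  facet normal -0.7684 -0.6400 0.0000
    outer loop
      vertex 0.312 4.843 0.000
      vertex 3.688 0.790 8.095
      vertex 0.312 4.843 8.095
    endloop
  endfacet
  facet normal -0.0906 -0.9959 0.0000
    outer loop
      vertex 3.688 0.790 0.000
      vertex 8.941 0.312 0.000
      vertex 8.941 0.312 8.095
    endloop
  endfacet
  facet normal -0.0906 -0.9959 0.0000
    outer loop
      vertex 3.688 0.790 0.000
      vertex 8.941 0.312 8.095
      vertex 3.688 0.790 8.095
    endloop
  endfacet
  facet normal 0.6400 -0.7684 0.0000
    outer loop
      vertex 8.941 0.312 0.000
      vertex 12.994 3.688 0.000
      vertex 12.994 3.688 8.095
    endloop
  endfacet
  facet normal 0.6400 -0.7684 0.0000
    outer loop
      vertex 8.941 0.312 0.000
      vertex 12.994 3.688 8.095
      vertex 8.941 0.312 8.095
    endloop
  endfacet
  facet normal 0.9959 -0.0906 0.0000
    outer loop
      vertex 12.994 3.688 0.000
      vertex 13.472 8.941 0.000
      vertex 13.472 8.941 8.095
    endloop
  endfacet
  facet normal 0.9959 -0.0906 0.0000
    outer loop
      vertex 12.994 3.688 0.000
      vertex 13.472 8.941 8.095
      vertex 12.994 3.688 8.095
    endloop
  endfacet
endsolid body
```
; perimeter-only toolpath
G21 ; units = mm
G90 ; absolute positioning
G28 ; home
; layer 1
G0 Z2.698
G0 X13.472 Y8.941
G1 X10.096 Y12.994
G1 X4.843 Y13.472
G1 X0.790 Y10.096
G1 X0.312 Y4.843
G1 X3.688 Y0.790
G1 X8.941 Y0.312
G1 X12.994 Y3.688
G1 X13.472 Y8.941
; layer 2
G0 Z5.397
G0 X13.472 Y8.941
G1 X10.096 Y12.994
G1 X4.843 Y13.472
G1 X0.790 Y10.096
G1 X0.312 Y4.843
G1 X3.688 Y0.790
G1 X8.941 Y0.312
G1 X12.994 Y3.688
G1 X13.472 Y8.941
; layer 3
G0 Z8.095
G0 X13.472 Y8.941
G1 X10.096 Y12.994
G1 X4.843 Y13.472
G1 X0.790 Y10.096
G1 X0.312 Y4.843
G1 X3.688 Y0.790
G1 X8.941 Y0.312
G1 X12.994 Y3.688
G1 X13.472 Y8.941
M2 ; end

The solid is a regular 8-sided prism (a cylinder approximated with 8 flat sides), circumscribed radius ≈ 6.89 mm, height ≈ 8.1 mm. Slicing at Δz = 2.698 mm — 3 equal slices spanning the solid's height, so layer i sits at z = i·h/3 — gives 3 non-empty perimeters. Each is a 8-segment closed polygon; G0 lifts to the layer z and rapids to the start vertex, then G1 traces the edges.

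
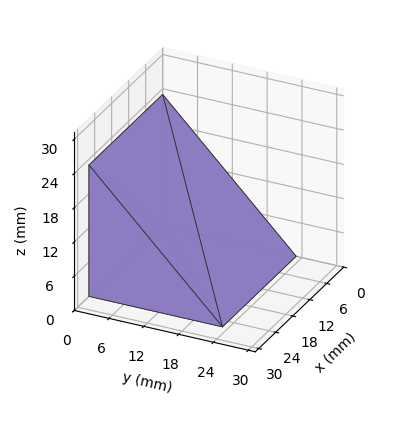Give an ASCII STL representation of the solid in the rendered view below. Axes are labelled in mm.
Reading the render: the shape is a wedge (ramp): 26 × 23 mm base, rising to 23 mm along the y=0 edge and sloping linearly to z=0 at y=23 (dimensions read to the nearest mm from the axis ticks). For the STL, each face is triangulated and given an outward normal.

solid part
  facet normal 0.0000 0.0000 -1.0000
    outer loop
      vertex 26.0 23.0 0.0
      vertex 26.0 0.0 0.0
      vertex 0.0 0.0 0.0
    endloop
  endfacet
  facet normal 0.0000 0.0000 -1.0000
    outer loop
      vertex 0.0 23.0 0.0
      vertex 26.0 23.0 0.0
      vertex 0.0 0.0 0.0
    endloop
  endfacet
  facet normal 0.0000 -1.0000 0.0000
    outer loop
      vertex 0.0 0.0 0.0
      vertex 26.0 0.0 0.0
      vertex 26.0 0.0 23.0
    endloop
  endfacet
  facet normal 0.0000 -1.0000 0.0000
    outer loop
      vertex 0.0 0.0 0.0
      vertex 26.0 0.0 23.0
      vertex 0.0 0.0 23.0
    endloop
  endfacet
  facet normal 0.0000 0.7071 0.7071
    outer loop
      vertex 0.0 0.0 23.0
      vertex 26.0 0.0 23.0
      vertex 26.0 23.0 0.0
    endloop
  endfacet
  facet normal 0.0000 0.7071 0.7071
    outer loop
      vertex 0.0 0.0 23.0
      vertex 26.0 23.0 0.0
      vertex 0.0 23.0 0.0
    endloop
  endfacet
  facet normal -1.0000 0.0000 0.0000
    outer loop
      vertex 0.0 0.0 23.0
      vertex 0.0 23.0 0.0
      vertex 0.0 0.0 0.0
    endloop
  endfacet
  facet normal 1.0000 0.0000 0.0000
    outer loop
      vertex 26.0 0.0 0.0
      vertex 26.0 23.0 0.0
      vertex 26.0 0.0 23.0
    endloop
  endfacet
endsolid part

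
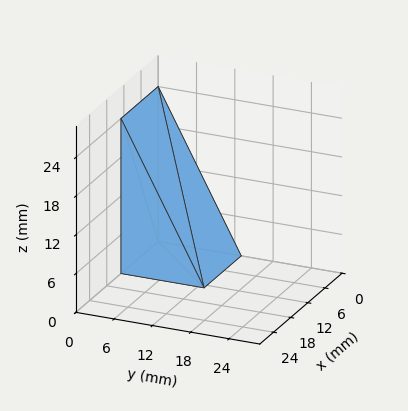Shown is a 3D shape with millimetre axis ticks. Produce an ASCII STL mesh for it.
Reading the render: the shape is a wedge (ramp): 13 × 13 mm base, rising to 24 mm along the y=0 edge and sloping linearly to z=0 at y=13 (dimensions read to the nearest mm from the axis ticks). For the STL, each face is triangulated and given an outward normal.

solid part
  facet normal 0.0000 0.0000 -1.0000
    outer loop
      vertex 13.00 13.00 0.00
      vertex 13.00 0.00 0.00
      vertex 0.00 0.00 0.00
    endloop
  endfacet
  facet normal 0.0000 0.0000 -1.0000
    outer loop
      vertex 0.00 13.00 0.00
      vertex 13.00 13.00 0.00
      vertex 0.00 0.00 0.00
    endloop
  endfacet
  facet normal 0.0000 -1.0000 0.0000
    outer loop
      vertex 0.00 0.00 0.00
      vertex 13.00 0.00 0.00
      vertex 13.00 0.00 24.00
    endloop
  endfacet
  facet normal 0.0000 -1.0000 0.0000
    outer loop
      vertex 0.00 0.00 0.00
      vertex 13.00 0.00 24.00
      vertex 0.00 0.00 24.00
    endloop
  endfacet
  facet normal 0.0000 0.8793 0.4763
    outer loop
      vertex 0.00 0.00 24.00
      vertex 13.00 0.00 24.00
      vertex 13.00 13.00 0.00
    endloop
  endfacet
  facet normal 0.0000 0.8793 0.4763
    outer loop
      vertex 0.00 0.00 24.00
      vertex 13.00 13.00 0.00
      vertex 0.00 13.00 0.00
    endloop
  endfacet
  facet normal -1.0000 0.0000 0.0000
    outer loop
      vertex 0.00 0.00 24.00
      vertex 0.00 13.00 0.00
      vertex 0.00 0.00 0.00
    endloop
  endfacet
  facet normal 1.0000 0.0000 0.0000
    outer loop
      vertex 13.00 0.00 0.00
      vertex 13.00 13.00 0.00
      vertex 13.00 0.00 24.00
    endloop
  endfacet
endsolid part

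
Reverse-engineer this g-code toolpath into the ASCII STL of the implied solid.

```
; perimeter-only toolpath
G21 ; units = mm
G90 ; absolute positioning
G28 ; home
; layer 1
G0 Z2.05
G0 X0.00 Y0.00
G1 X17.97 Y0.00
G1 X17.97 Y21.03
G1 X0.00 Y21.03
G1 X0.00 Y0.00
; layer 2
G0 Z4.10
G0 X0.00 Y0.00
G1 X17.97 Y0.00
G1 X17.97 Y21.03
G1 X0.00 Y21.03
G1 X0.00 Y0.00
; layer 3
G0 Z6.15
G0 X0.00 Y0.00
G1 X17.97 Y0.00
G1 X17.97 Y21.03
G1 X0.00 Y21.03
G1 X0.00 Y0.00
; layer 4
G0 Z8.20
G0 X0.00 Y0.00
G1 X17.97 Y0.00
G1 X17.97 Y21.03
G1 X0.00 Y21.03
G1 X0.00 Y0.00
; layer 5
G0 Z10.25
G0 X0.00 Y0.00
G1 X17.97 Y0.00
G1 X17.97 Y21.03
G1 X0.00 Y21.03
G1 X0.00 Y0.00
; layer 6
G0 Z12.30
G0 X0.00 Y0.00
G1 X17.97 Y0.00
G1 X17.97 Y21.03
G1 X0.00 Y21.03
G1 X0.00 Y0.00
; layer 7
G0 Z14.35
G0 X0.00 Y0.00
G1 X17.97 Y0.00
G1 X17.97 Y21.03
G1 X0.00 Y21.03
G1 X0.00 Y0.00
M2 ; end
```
solid part
  facet normal 0.0000 0.0000 -1.0000
    outer loop
      vertex 17.97 21.03 0.00
      vertex 17.97 0.00 0.00
      vertex 0.00 0.00 0.00
    endloop
  endfacet
  facet normal 0.0000 0.0000 -1.0000
    outer loop
      vertex 0.00 21.03 0.00
      vertex 17.97 21.03 0.00
      vertex 0.00 0.00 0.00
    endloop
  endfacet
  facet normal 0.0000 0.0000 1.0000
    outer loop
      vertex 0.00 0.00 14.35
      vertex 17.97 0.00 14.35
      vertex 17.97 21.03 14.35
    endloop
  endfacet
  facet normal 0.0000 0.0000 1.0000
    outer loop
      vertex 0.00 0.00 14.35
      vertex 17.97 21.03 14.35
      vertex 0.00 21.03 14.35
    endloop
  endfacet
  facet normal 0.0000 -1.0000 0.0000
    outer loop
      vertex 0.00 0.00 0.00
      vertex 17.97 0.00 0.00
      vertex 17.97 0.00 14.35
    endloop
  endfacet
  facet normal 0.0000 -1.0000 0.0000
    outer loop
      vertex 0.00 0.00 0.00
      vertex 17.97 0.00 14.35
      vertex 0.00 0.00 14.35
    endloop
  endfacet
  facet normal 0.0000 1.0000 0.0000
    outer loop
      vertex 17.97 21.03 14.35
      vertex 17.97 21.03 0.00
      vertex 0.00 21.03 0.00
    endloop
  endfacet
  facet normal 0.0000 1.0000 0.0000
    outer loop
      vertex 0.00 21.03 14.35
      vertex 17.97 21.03 14.35
      vertex 0.00 21.03 0.00
    endloop
  endfacet
  facet normal -1.0000 0.0000 0.0000
    outer loop
      vertex 0.00 21.03 14.35
      vertex 0.00 21.03 0.00
      vertex 0.00 0.00 0.00
    endloop
  endfacet
  facet normal -1.0000 0.0000 0.0000
    outer loop
      vertex 0.00 0.00 14.35
      vertex 0.00 21.03 14.35
      vertex 0.00 0.00 0.00
    endloop
  endfacet
  facet normal 1.0000 0.0000 0.0000
    outer loop
      vertex 17.97 0.00 0.00
      vertex 17.97 21.03 0.00
      vertex 17.97 21.03 14.35
    endloop
  endfacet
  facet normal 1.0000 0.0000 0.0000
    outer loop
      vertex 17.97 0.00 0.00
      vertex 17.97 21.03 14.35
      vertex 17.97 0.00 14.35
    endloop
  endfacet
endsolid part

The G0 Z moves step by Δz≈2.05 mm. Every layer's G1 loop is the same polygon, so the solid is a straight extrusion of it from z=0 to z≈14.3. Closing with flat bottom and top caps and triangulating gives 12 facets — a rectangular box, roughly 18 × 21 mm footprint and 14.3 mm tall.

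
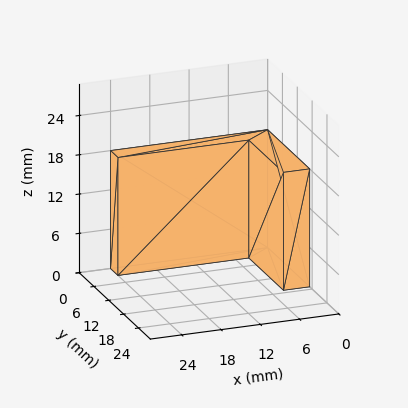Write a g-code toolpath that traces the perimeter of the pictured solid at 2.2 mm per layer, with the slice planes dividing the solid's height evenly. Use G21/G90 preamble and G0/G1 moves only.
Reading the render: the shape is an L-shaped prism: outer 24 × 17 mm, arm thicknesses ≈ 3 mm (horizontal) and 4 mm (vertical), extruded 18 mm in z (dimensions read to the nearest mm from the axis ticks). For the g-code, the solid's height is divided into equal slices at the stated Δz and each level perimeter traced with G1 moves after a G0 lift.

; perimeter-only toolpath
G21 ; units = mm
G90 ; absolute positioning
G28 ; home
; layer 1
G0 Z2.2
G0 X0.0 Y0.0
G1 X24.0 Y0.0
G1 X24.0 Y3.0
G1 X4.0 Y3.0
G1 X4.0 Y17.0
G1 X0.0 Y17.0
G1 X0.0 Y0.0
; layer 2
G0 Z4.5
G0 X0.0 Y0.0
G1 X24.0 Y0.0
G1 X24.0 Y3.0
G1 X4.0 Y3.0
G1 X4.0 Y17.0
G1 X0.0 Y17.0
G1 X0.0 Y0.0
; layer 3
G0 Z6.8
G0 X0.0 Y0.0
G1 X24.0 Y0.0
G1 X24.0 Y3.0
G1 X4.0 Y3.0
G1 X4.0 Y17.0
G1 X0.0 Y17.0
G1 X0.0 Y0.0
; layer 4
G0 Z9.0
G0 X0.0 Y0.0
G1 X24.0 Y0.0
G1 X24.0 Y3.0
G1 X4.0 Y3.0
G1 X4.0 Y17.0
G1 X0.0 Y17.0
G1 X0.0 Y0.0
; layer 5
G0 Z11.2
G0 X0.0 Y0.0
G1 X24.0 Y0.0
G1 X24.0 Y3.0
G1 X4.0 Y3.0
G1 X4.0 Y17.0
G1 X0.0 Y17.0
G1 X0.0 Y0.0
; layer 6
G0 Z13.5
G0 X0.0 Y0.0
G1 X24.0 Y0.0
G1 X24.0 Y3.0
G1 X4.0 Y3.0
G1 X4.0 Y17.0
G1 X0.0 Y17.0
G1 X0.0 Y0.0
; layer 7
G0 Z15.8
G0 X0.0 Y0.0
G1 X24.0 Y0.0
G1 X24.0 Y3.0
G1 X4.0 Y3.0
G1 X4.0 Y17.0
G1 X0.0 Y17.0
G1 X0.0 Y0.0
; layer 8
G0 Z18.0
G0 X0.0 Y0.0
G1 X24.0 Y0.0
G1 X24.0 Y3.0
G1 X4.0 Y3.0
G1 X4.0 Y17.0
G1 X0.0 Y17.0
G1 X0.0 Y0.0
M2 ; end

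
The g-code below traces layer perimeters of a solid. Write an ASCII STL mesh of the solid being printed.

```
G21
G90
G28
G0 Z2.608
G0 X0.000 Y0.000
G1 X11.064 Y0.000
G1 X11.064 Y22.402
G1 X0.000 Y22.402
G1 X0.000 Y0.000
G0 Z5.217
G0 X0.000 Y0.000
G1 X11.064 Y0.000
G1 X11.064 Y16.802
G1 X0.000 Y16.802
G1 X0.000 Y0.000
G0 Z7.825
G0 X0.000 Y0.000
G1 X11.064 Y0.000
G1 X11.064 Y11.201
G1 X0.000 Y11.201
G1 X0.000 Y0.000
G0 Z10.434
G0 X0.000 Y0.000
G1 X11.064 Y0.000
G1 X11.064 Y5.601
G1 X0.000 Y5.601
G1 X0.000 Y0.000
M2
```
solid part
  facet normal 0.0000 0.0000 -1.0000
    outer loop
      vertex 11.064 28.003 0.000
      vertex 11.064 0.000 0.000
      vertex 0.000 0.000 0.000
    endloop
  endfacet
  facet normal 0.0000 0.0000 -1.0000
    outer loop
      vertex 0.000 28.003 0.000
      vertex 11.064 28.003 0.000
      vertex 0.000 0.000 0.000
    endloop
  endfacet
  facet normal 0.0000 -1.0000 0.0000
    outer loop
      vertex 0.000 0.000 0.000
      vertex 11.064 0.000 0.000
      vertex 11.064 0.000 13.042
    endloop
  endfacet
  facet normal 0.0000 -1.0000 0.0000
    outer loop
      vertex 0.000 0.000 0.000
      vertex 11.064 0.000 13.042
      vertex 0.000 0.000 13.042
    endloop
  endfacet
  facet normal 0.0000 0.4222 0.9065
    outer loop
      vertex 0.000 0.000 13.042
      vertex 11.064 0.000 13.042
      vertex 11.064 28.003 0.000
    endloop
  endfacet
  facet normal 0.0000 0.4222 0.9065
    outer loop
      vertex 0.000 0.000 13.042
      vertex 11.064 28.003 0.000
      vertex 0.000 28.003 0.000
    endloop
  endfacet
  facet normal -1.0000 0.0000 0.0000
    outer loop
      vertex 0.000 0.000 13.042
      vertex 0.000 28.003 0.000
      vertex 0.000 0.000 0.000
    endloop
  endfacet
  facet normal 1.0000 0.0000 0.0000
    outer loop
      vertex 11.064 0.000 0.000
      vertex 11.064 28.003 0.000
      vertex 11.064 0.000 13.042
    endloop
  endfacet
endsolid part

The G0 Z moves step by Δz≈2.608 mm. The G1 loops shrink linearly with z, so the solid tapers from its base footprint up to z≈13. Closing with a flat bottom cap and the tapered top and triangulating gives 8 facets — a wedge (ramp): 11.1 × 28 mm base, rising to 13 mm along the y=0 edge and sloping linearly to z=0 at y=28.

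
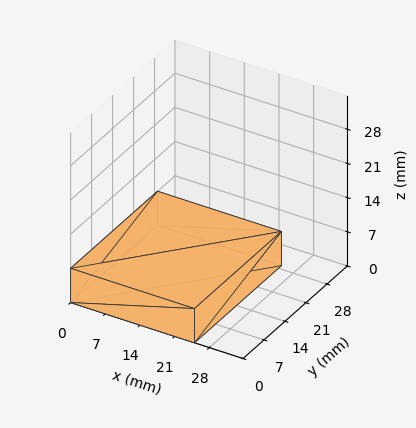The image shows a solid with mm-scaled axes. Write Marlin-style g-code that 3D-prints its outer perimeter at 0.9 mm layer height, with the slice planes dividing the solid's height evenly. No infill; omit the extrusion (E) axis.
Reading the render: the shape is a rectangular box, roughly 25 × 29 mm footprint and 7 mm tall (dimensions read to the nearest mm from the axis ticks). For the g-code, the solid's height is divided into equal slices at the stated Δz and each level perimeter traced with G1 moves after a G0 lift.

; perimeter-only toolpath
G21 ; units = mm
G90 ; absolute positioning
G28 ; home
; layer 1
G0 Z0.9
G0 X0.0 Y0.0
G1 X25.0 Y0.0
G1 X25.0 Y29.0
G1 X0.0 Y29.0
G1 X0.0 Y0.0
; layer 2
G0 Z1.8
G0 X0.0 Y0.0
G1 X25.0 Y0.0
G1 X25.0 Y29.0
G1 X0.0 Y29.0
G1 X0.0 Y0.0
; layer 3
G0 Z2.6
G0 X0.0 Y0.0
G1 X25.0 Y0.0
G1 X25.0 Y29.0
G1 X0.0 Y29.0
G1 X0.0 Y0.0
; layer 4
G0 Z3.5
G0 X0.0 Y0.0
G1 X25.0 Y0.0
G1 X25.0 Y29.0
G1 X0.0 Y29.0
G1 X0.0 Y0.0
; layer 5
G0 Z4.4
G0 X0.0 Y0.0
G1 X25.0 Y0.0
G1 X25.0 Y29.0
G1 X0.0 Y29.0
G1 X0.0 Y0.0
; layer 6
G0 Z5.2
G0 X0.0 Y0.0
G1 X25.0 Y0.0
G1 X25.0 Y29.0
G1 X0.0 Y29.0
G1 X0.0 Y0.0
; layer 7
G0 Z6.1
G0 X0.0 Y0.0
G1 X25.0 Y0.0
G1 X25.0 Y29.0
G1 X0.0 Y29.0
G1 X0.0 Y0.0
; layer 8
G0 Z7.0
G0 X0.0 Y0.0
G1 X25.0 Y0.0
G1 X25.0 Y29.0
G1 X0.0 Y29.0
G1 X0.0 Y0.0
M2 ; end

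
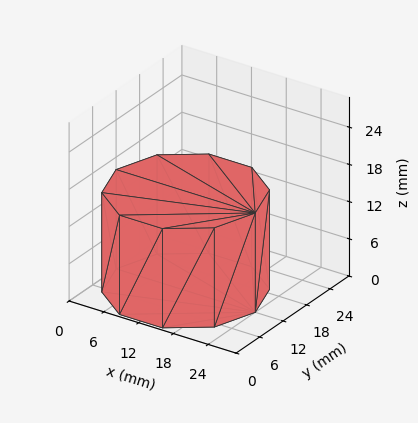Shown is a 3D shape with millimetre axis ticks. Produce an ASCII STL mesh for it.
Reading the render: the shape is a regular 10-sided prism (a cylinder approximated with 10 flat sides), circumscribed radius ≈ 12 mm, height ≈ 16 mm (dimensions read to the nearest mm from the axis ticks). For the STL, each face is triangulated and given an outward normal.

solid part
  facet normal 0.0000 0.0000 -1.0000
    outer loop
      vertex 15.71 23.41 0.00
      vertex 21.71 19.05 0.00
      vertex 24.00 12.00 0.00
    endloop
  endfacet
  facet normal 0.0000 0.0000 -1.0000
    outer loop
      vertex 8.29 23.41 0.00
      vertex 15.71 23.41 0.00
      vertex 24.00 12.00 0.00
    endloop
  endfacet
  facet normal 0.0000 0.0000 -1.0000
    outer loop
      vertex 2.29 19.05 0.00
      vertex 8.29 23.41 0.00
      vertex 24.00 12.00 0.00
    endloop
  endfacet
  facet normal 0.0000 0.0000 -1.0000
    outer loop
      vertex 0.00 12.00 0.00
      vertex 2.29 19.05 0.00
      vertex 24.00 12.00 0.00
    endloop
  endfacet
  facet normal 0.0000 0.0000 -1.0000
    outer loop
      vertex 2.29 4.95 0.00
      vertex 0.00 12.00 0.00
      vertex 24.00 12.00 0.00
    endloop
  endfacet
  facet normal 0.0000 0.0000 -1.0000
    outer loop
      vertex 8.29 0.59 0.00
      vertex 2.29 4.95 0.00
      vertex 24.00 12.00 0.00
    endloop
  endfacet
  facet normal 0.0000 0.0000 -1.0000
    outer loop
      vertex 15.71 0.59 0.00
      vertex 8.29 0.59 0.00
      vertex 24.00 12.00 0.00
    endloop
  endfacet
  facet normal 0.0000 0.0000 -1.0000
    outer loop
      vertex 21.71 4.95 0.00
      vertex 15.71 0.59 0.00
      vertex 24.00 12.00 0.00
    endloop
  endfacet
  facet normal 0.0000 0.0000 1.0000
    outer loop
      vertex 24.00 12.00 16.00
      vertex 21.71 19.05 16.00
      vertex 15.71 23.41 16.00
    endloop
  endfacet
  facet normal 0.0000 0.0000 1.0000
    outer loop
      vertex 24.00 12.00 16.00
      vertex 15.71 23.41 16.00
      vertex 8.29 23.41 16.00
    endloop
  endfacet
  facet normal 0.0000 0.0000 1.0000
    outer loop
      vertex 24.00 12.00 16.00
      vertex 8.29 23.41 16.00
      vertex 2.29 19.05 16.00
    endloop
  endfacet
  facet normal 0.0000 0.0000 1.0000
    outer loop
      vertex 24.00 12.00 16.00
      vertex 2.29 19.05 16.00
      vertex 0.00 12.00 16.00
    endloop
  endfacet
  facet normal 0.0000 0.0000 1.0000
    outer loop
      vertex 24.00 12.00 16.00
      vertex 0.00 12.00 16.00
      vertex 2.29 4.95 16.00
    endloop
  endfacet
  facet normal 0.0000 0.0000 1.0000
    outer loop
      vertex 24.00 12.00 16.00
      vertex 2.29 4.95 16.00
      vertex 8.29 0.59 16.00
    endloop
  endfacet
  facet normal 0.0000 0.0000 1.0000
    outer loop
      vertex 24.00 12.00 16.00
      vertex 8.29 0.59 16.00
      vertex 15.71 0.59 16.00
    endloop
  endfacet
  facet normal 0.0000 0.0000 1.0000
    outer loop
      vertex 24.00 12.00 16.00
      vertex 15.71 0.59 16.00
      vertex 21.71 4.95 16.00
    endloop
  endfacet
  facet normal 0.9511 0.3089 0.0000
    outer loop
      vertex 24.00 12.00 0.00
      vertex 21.71 19.05 0.00
      vertex 21.71 19.05 16.00
    endloop
  endfacet
  facet normal 0.9511 0.3089 0.0000
    outer loop
      vertex 24.00 12.00 0.00
      vertex 21.71 19.05 16.00
      vertex 24.00 12.00 16.00
    endloop
  endfacet
  facet normal 0.5879 0.8090 0.0000
    outer loop
      vertex 21.71 19.05 0.00
      vertex 15.71 23.41 0.00
      vertex 15.71 23.41 16.00
    endloop
  endfacet
  facet normal 0.5879 0.8090 0.0000
    outer loop
      vertex 21.71 19.05 0.00
      vertex 15.71 23.41 16.00
      vertex 21.71 19.05 16.00
    endloop
  endfacet
  facet normal 0.0000 1.0000 0.0000
    outer loop
      vertex 15.71 23.41 0.00
      vertex 8.29 23.41 0.00
      vertex 8.29 23.41 16.00
    endloop
  endfacet
  facet normal 0.0000 1.0000 0.0000
    outer loop
      vertex 15.71 23.41 0.00
      vertex 8.29 23.41 16.00
      vertex 15.71 23.41 16.00
    endloop
  endfacet
  facet normal -0.5879 0.8090 0.0000
    outer loop
      vertex 8.29 23.41 0.00
      vertex 2.29 19.05 0.00
      vertex 2.29 19.05 16.00
    endloop
  endfacet
  facet normal -0.5879 0.8090 0.0000
    outer loop
      vertex 8.29 23.41 0.00
      vertex 2.29 19.05 16.00
      vertex 8.29 23.41 16.00
    endloop
  endfacet
  facet normal -0.9511 0.3089 0.0000
    outer loop
      vertex 2.29 19.05 0.00
      vertex 0.00 12.00 0.00
      vertex 0.00 12.00 16.00
    endloop
  endfacet
  facet normal -0.9511 0.3089 0.0000
    outer loop
      vertex 2.29 19.05 0.00
      vertex 0.00 12.00 16.00
      vertex 2.29 19.05 16.00
    endloop
  endfacet
  facet normal -0.9511 -0.3089 0.0000
    outer loop
      vertex 0.00 12.00 0.00
      vertex 2.29 4.95 0.00
      vertex 2.29 4.95 16.00
    endloop
  endfacet
  facet normal -0.9511 -0.3089 0.0000
    outer loop
      vertex 0.00 12.00 0.00
      vertex 2.29 4.95 16.00
      vertex 0.00 12.00 16.00
    endloop
  endfacet
  facet normal -0.5879 -0.8090 0.0000
    outer loop
      vertex 2.29 4.95 0.00
      vertex 8.29 0.59 0.00
      vertex 8.29 0.59 16.00
    endloop
  endfacet
  facet normal -0.5879 -0.8090 0.0000
    outer loop
      vertex 2.29 4.95 0.00
      vertex 8.29 0.59 16.00
      vertex 2.29 4.95 16.00
    endloop
  endfacet
  facet normal 0.0000 -1.0000 0.0000
    outer loop
      vertex 8.29 0.59 0.00
      vertex 15.71 0.59 0.00
      vertex 15.71 0.59 16.00
    endloop
  endfacet
  facet normal 0.0000 -1.0000 0.0000
    outer loop
      vertex 8.29 0.59 0.00
      vertex 15.71 0.59 16.00
      vertex 8.29 0.59 16.00
    endloop
  endfacet
  facet normal 0.5879 -0.8090 0.0000
    outer loop
      vertex 15.71 0.59 0.00
      vertex 21.71 4.95 0.00
      vertex 21.71 4.95 16.00
    endloop
  endfacet
  facet normal 0.5879 -0.8090 0.0000
    outer loop
      vertex 15.71 0.59 0.00
      vertex 21.71 4.95 16.00
      vertex 15.71 0.59 16.00
    endloop
  endfacet
  facet normal 0.9511 -0.3089 0.0000
    outer loop
      vertex 21.71 4.95 0.00
      vertex 24.00 12.00 0.00
      vertex 24.00 12.00 16.00
    endloop
  endfacet
  facet normal 0.9511 -0.3089 0.0000
    outer loop
      vertex 21.71 4.95 0.00
      vertex 24.00 12.00 16.00
      vertex 21.71 4.95 16.00
    endloop
  endfacet
endsolid part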